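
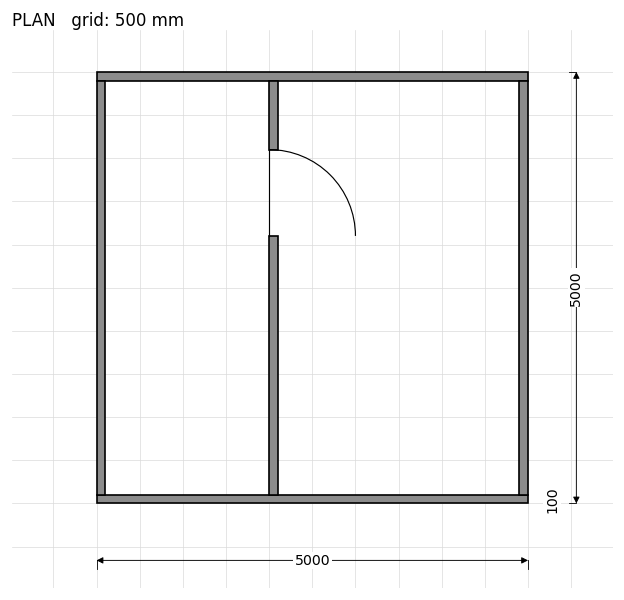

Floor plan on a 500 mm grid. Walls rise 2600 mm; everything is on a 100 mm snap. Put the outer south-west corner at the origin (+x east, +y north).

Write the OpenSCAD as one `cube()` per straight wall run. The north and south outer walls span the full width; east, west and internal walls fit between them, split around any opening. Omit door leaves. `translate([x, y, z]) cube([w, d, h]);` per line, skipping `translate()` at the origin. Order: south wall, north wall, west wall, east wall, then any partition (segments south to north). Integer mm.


cube([5000, 100, 2600]);
translate([0, 4900, 0]) cube([5000, 100, 2600]);
translate([0, 100, 0]) cube([100, 4800, 2600]);
translate([4900, 100, 0]) cube([100, 4800, 2600]);
translate([2000, 100, 0]) cube([100, 3000, 2600]);
translate([2000, 4100, 0]) cube([100, 800, 2600]);


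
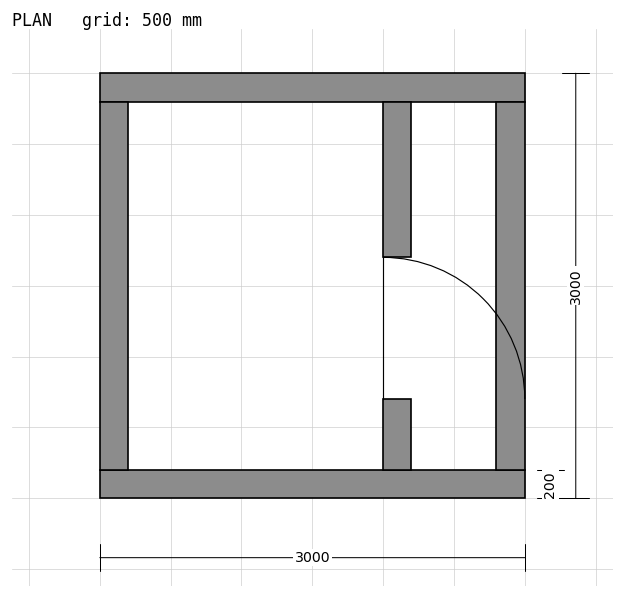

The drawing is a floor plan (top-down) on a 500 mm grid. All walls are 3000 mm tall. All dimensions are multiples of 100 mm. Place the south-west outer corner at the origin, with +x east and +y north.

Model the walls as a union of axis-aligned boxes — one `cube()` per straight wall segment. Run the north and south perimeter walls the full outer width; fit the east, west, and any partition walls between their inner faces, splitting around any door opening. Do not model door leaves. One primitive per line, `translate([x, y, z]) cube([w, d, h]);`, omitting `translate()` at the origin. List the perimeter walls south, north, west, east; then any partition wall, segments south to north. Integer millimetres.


cube([3000, 200, 3000]);
translate([0, 2800, 0]) cube([3000, 200, 3000]);
translate([0, 200, 0]) cube([200, 2600, 3000]);
translate([2800, 200, 0]) cube([200, 2600, 3000]);
translate([2000, 200, 0]) cube([200, 500, 3000]);
translate([2000, 1700, 0]) cube([200, 1100, 3000]);


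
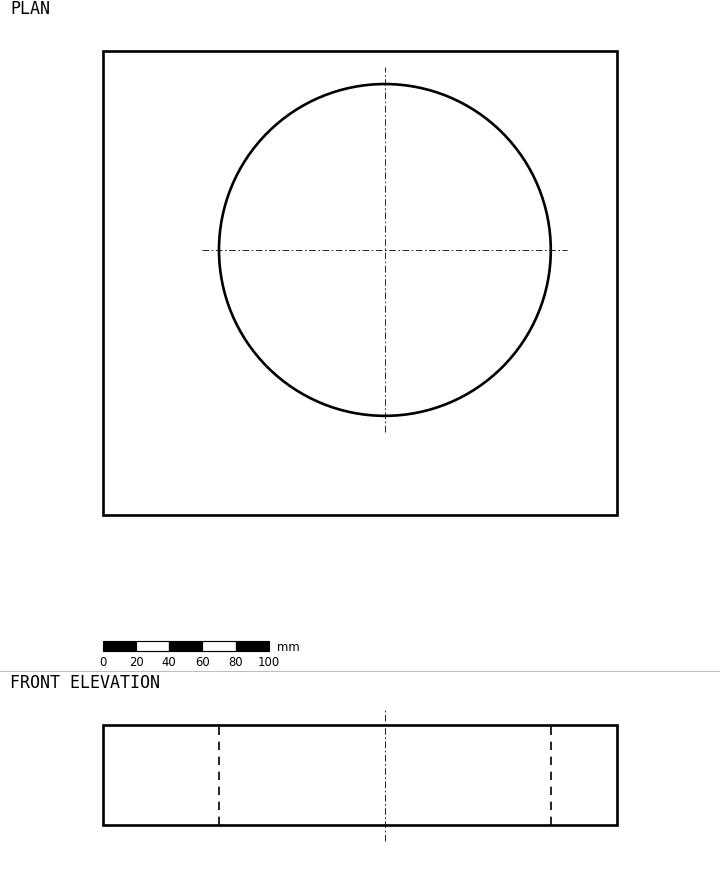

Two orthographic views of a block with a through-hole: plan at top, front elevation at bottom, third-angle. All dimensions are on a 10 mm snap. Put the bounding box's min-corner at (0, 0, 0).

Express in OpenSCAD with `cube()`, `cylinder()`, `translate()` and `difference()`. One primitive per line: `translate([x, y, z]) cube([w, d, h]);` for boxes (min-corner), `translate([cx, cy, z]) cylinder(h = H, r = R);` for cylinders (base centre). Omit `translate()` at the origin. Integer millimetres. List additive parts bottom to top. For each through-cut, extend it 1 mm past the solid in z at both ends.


difference() {
  cube([310, 280, 60]);
  translate([170, 160, -1]) cylinder(h = 62, r = 100);
}


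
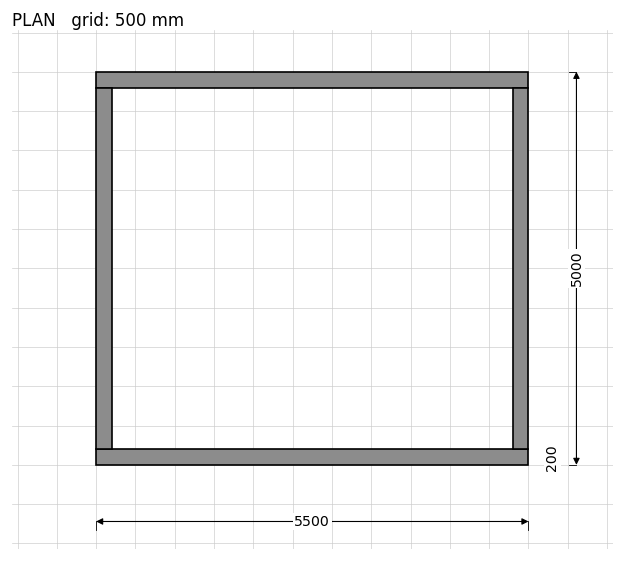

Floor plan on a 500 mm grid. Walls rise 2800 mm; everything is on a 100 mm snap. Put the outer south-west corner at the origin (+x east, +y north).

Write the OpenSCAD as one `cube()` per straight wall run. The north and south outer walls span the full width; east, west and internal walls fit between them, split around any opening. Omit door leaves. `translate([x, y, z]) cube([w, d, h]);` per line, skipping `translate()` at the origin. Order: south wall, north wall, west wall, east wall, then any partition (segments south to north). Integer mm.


cube([5500, 200, 2800]);
translate([0, 4800, 0]) cube([5500, 200, 2800]);
translate([0, 200, 0]) cube([200, 4600, 2800]);
translate([5300, 200, 0]) cube([200, 4600, 2800]);


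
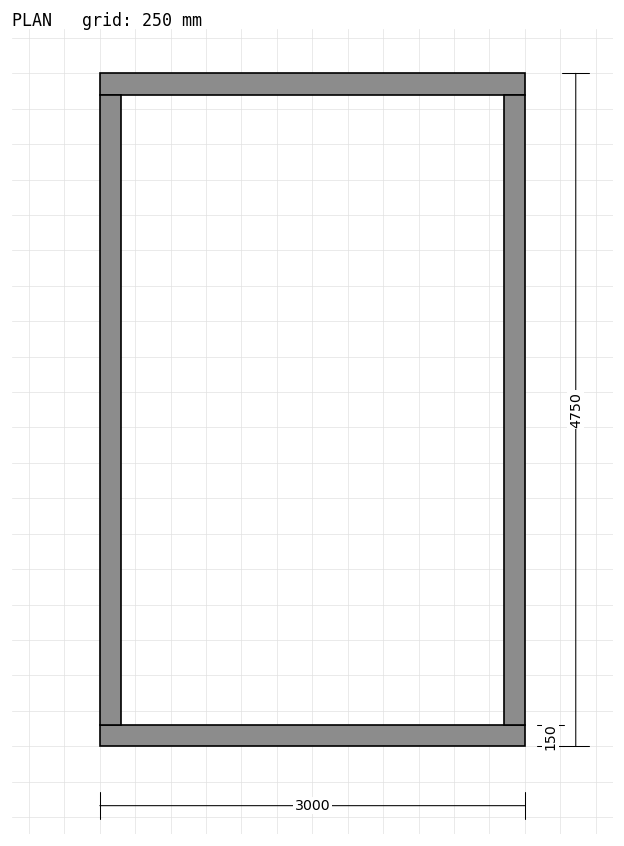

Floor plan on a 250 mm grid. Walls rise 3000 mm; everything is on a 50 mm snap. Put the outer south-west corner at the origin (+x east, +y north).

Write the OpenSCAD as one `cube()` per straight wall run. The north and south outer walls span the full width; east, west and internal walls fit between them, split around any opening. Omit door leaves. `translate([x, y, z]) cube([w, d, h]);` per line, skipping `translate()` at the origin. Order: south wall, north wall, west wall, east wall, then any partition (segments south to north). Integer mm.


cube([3000, 150, 3000]);
translate([0, 4600, 0]) cube([3000, 150, 3000]);
translate([0, 150, 0]) cube([150, 4450, 3000]);
translate([2850, 150, 0]) cube([150, 4450, 3000]);


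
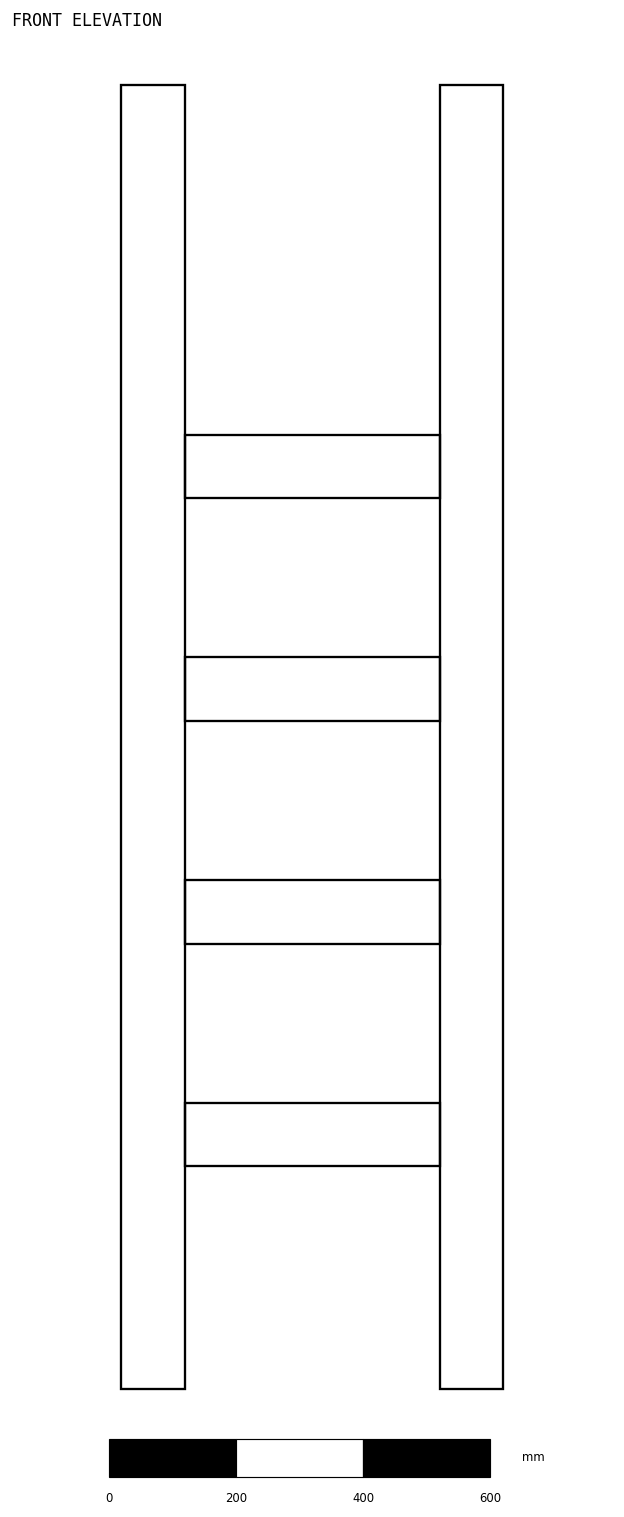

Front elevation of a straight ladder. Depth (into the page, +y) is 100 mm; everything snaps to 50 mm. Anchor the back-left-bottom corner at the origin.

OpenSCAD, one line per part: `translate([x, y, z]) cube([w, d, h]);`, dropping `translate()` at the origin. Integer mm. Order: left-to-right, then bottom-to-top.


cube([100, 100, 2050]);
translate([100, 0, 350]) cube([400, 100, 100]);
translate([100, 0, 700]) cube([400, 100, 100]);
translate([100, 0, 1050]) cube([400, 100, 100]);
translate([100, 0, 1400]) cube([400, 100, 100]);
translate([500, 0, 0]) cube([100, 100, 2050]);


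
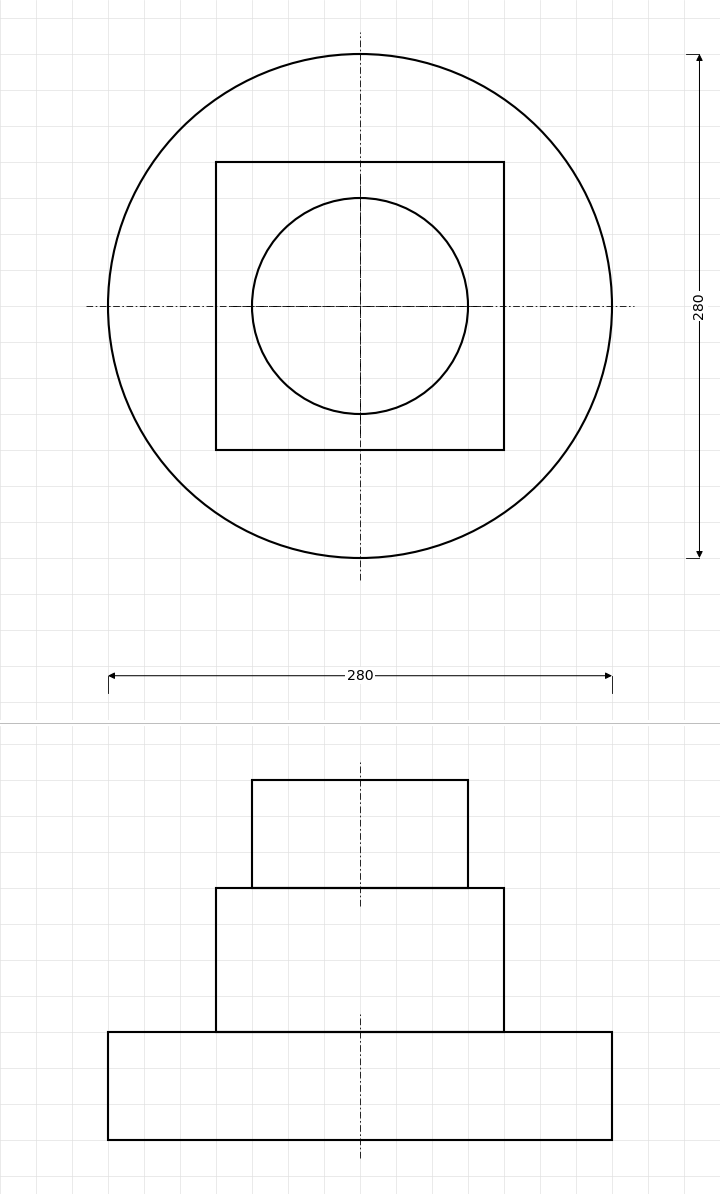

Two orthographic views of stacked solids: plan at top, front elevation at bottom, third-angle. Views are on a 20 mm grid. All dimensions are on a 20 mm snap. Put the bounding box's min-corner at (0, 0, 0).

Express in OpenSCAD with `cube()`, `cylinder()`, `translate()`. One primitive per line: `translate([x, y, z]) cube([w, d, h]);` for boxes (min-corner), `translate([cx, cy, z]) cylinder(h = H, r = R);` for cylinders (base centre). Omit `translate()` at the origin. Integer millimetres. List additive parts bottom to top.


translate([140, 140, 0]) cylinder(h = 60, r = 140);
translate([60, 60, 60]) cube([160, 160, 80]);
translate([140, 140, 140]) cylinder(h = 60, r = 60);


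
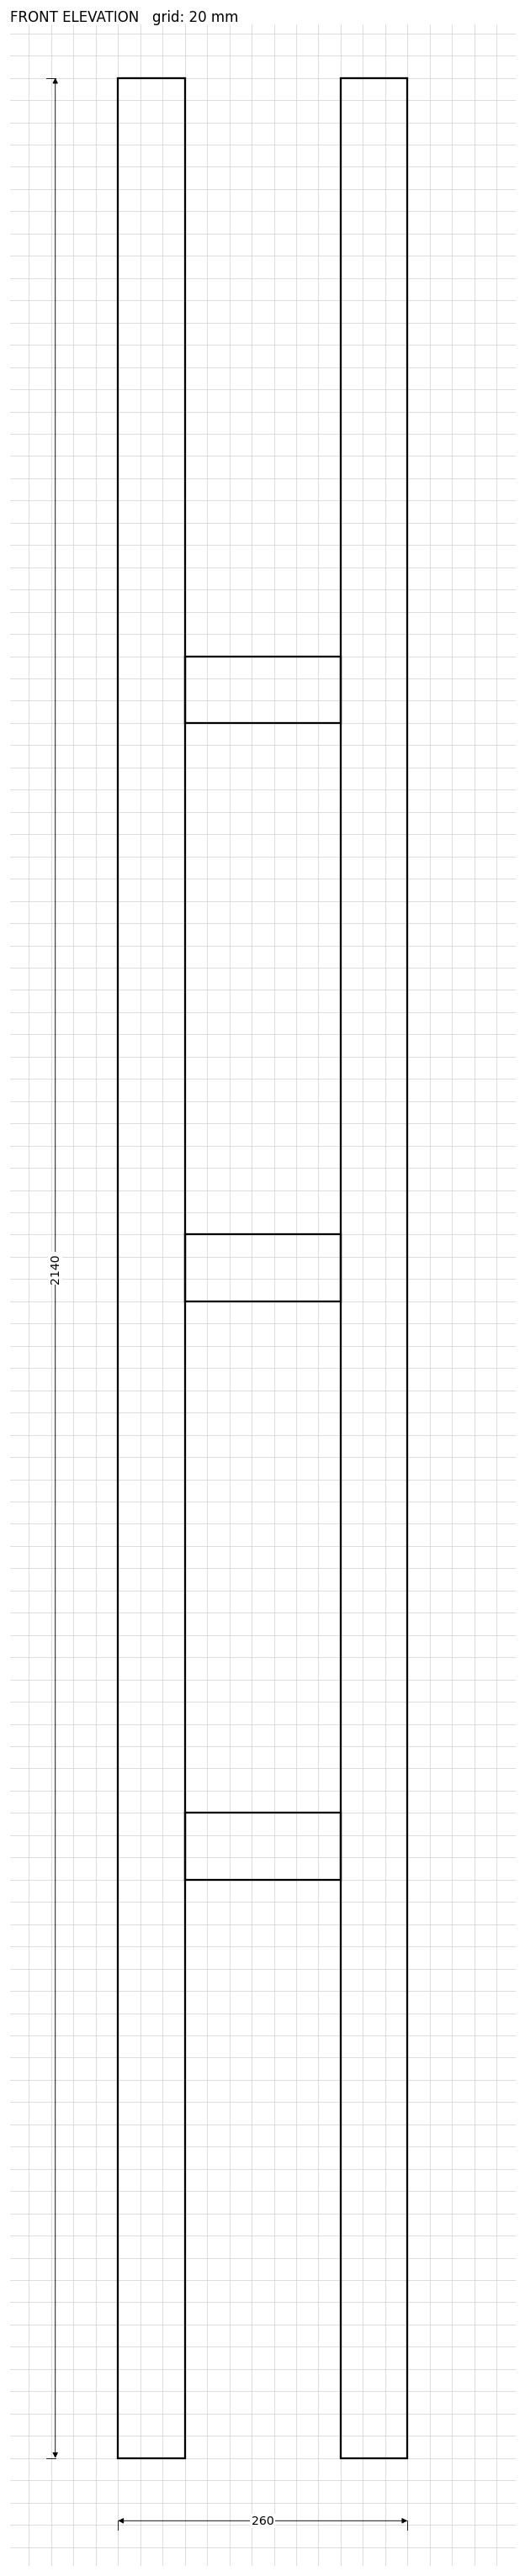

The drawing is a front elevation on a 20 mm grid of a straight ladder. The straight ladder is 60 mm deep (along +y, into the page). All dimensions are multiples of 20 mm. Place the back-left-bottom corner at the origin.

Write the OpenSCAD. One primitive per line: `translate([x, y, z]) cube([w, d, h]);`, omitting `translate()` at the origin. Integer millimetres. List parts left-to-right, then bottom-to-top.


cube([60, 60, 2140]);
translate([60, 0, 520]) cube([140, 60, 60]);
translate([60, 0, 1040]) cube([140, 60, 60]);
translate([60, 0, 1560]) cube([140, 60, 60]);
translate([200, 0, 0]) cube([60, 60, 2140]);


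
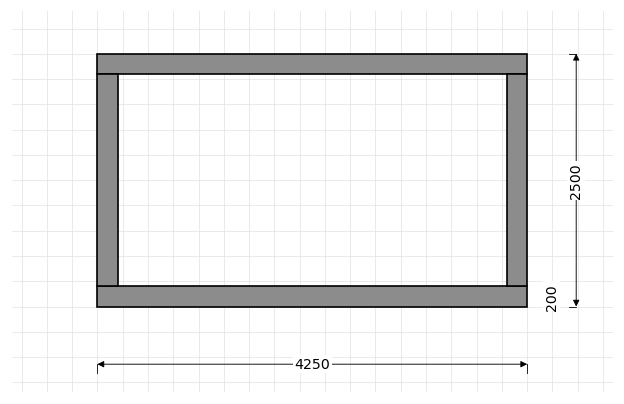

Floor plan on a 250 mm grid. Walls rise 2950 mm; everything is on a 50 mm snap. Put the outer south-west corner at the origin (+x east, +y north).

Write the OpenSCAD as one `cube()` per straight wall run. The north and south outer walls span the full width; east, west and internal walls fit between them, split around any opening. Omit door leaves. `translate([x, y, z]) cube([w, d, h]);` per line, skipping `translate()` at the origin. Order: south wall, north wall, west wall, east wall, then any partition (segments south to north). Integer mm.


cube([4250, 200, 2950]);
translate([0, 2300, 0]) cube([4250, 200, 2950]);
translate([0, 200, 0]) cube([200, 2100, 2950]);
translate([4050, 200, 0]) cube([200, 2100, 2950]);


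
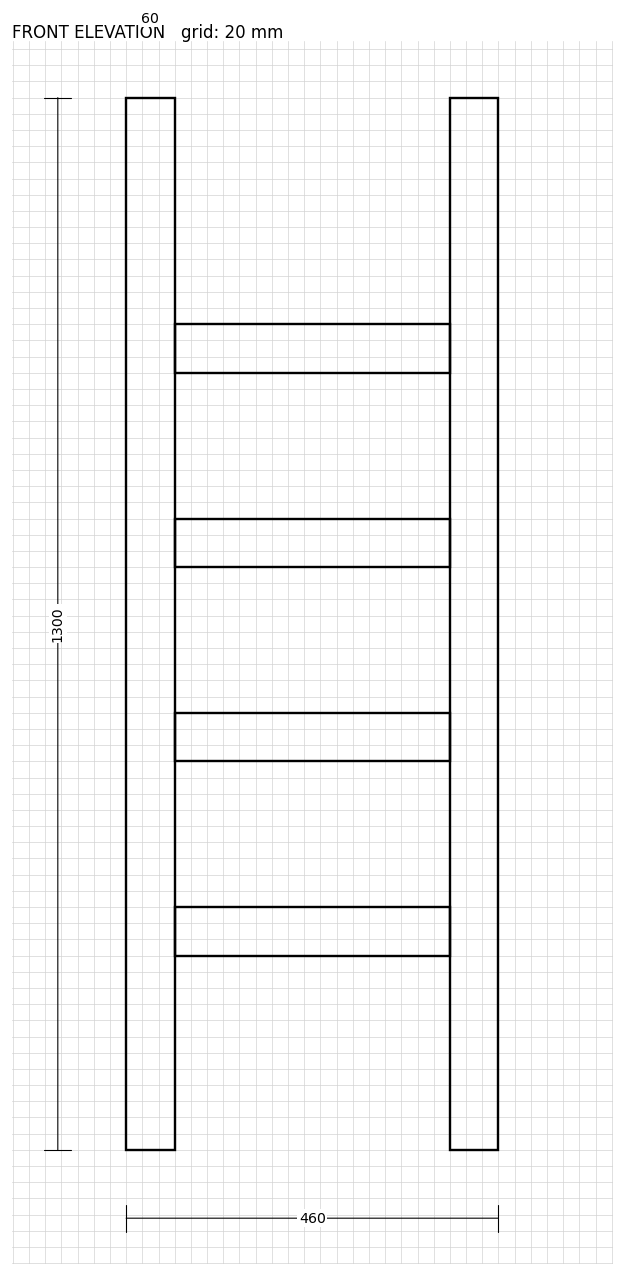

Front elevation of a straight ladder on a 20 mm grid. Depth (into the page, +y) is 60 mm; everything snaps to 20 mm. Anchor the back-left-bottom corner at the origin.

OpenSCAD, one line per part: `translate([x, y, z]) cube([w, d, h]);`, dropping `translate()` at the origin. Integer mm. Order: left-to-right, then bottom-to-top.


cube([60, 60, 1300]);
translate([60, 0, 240]) cube([340, 60, 60]);
translate([60, 0, 480]) cube([340, 60, 60]);
translate([60, 0, 720]) cube([340, 60, 60]);
translate([60, 0, 960]) cube([340, 60, 60]);
translate([400, 0, 0]) cube([60, 60, 1300]);


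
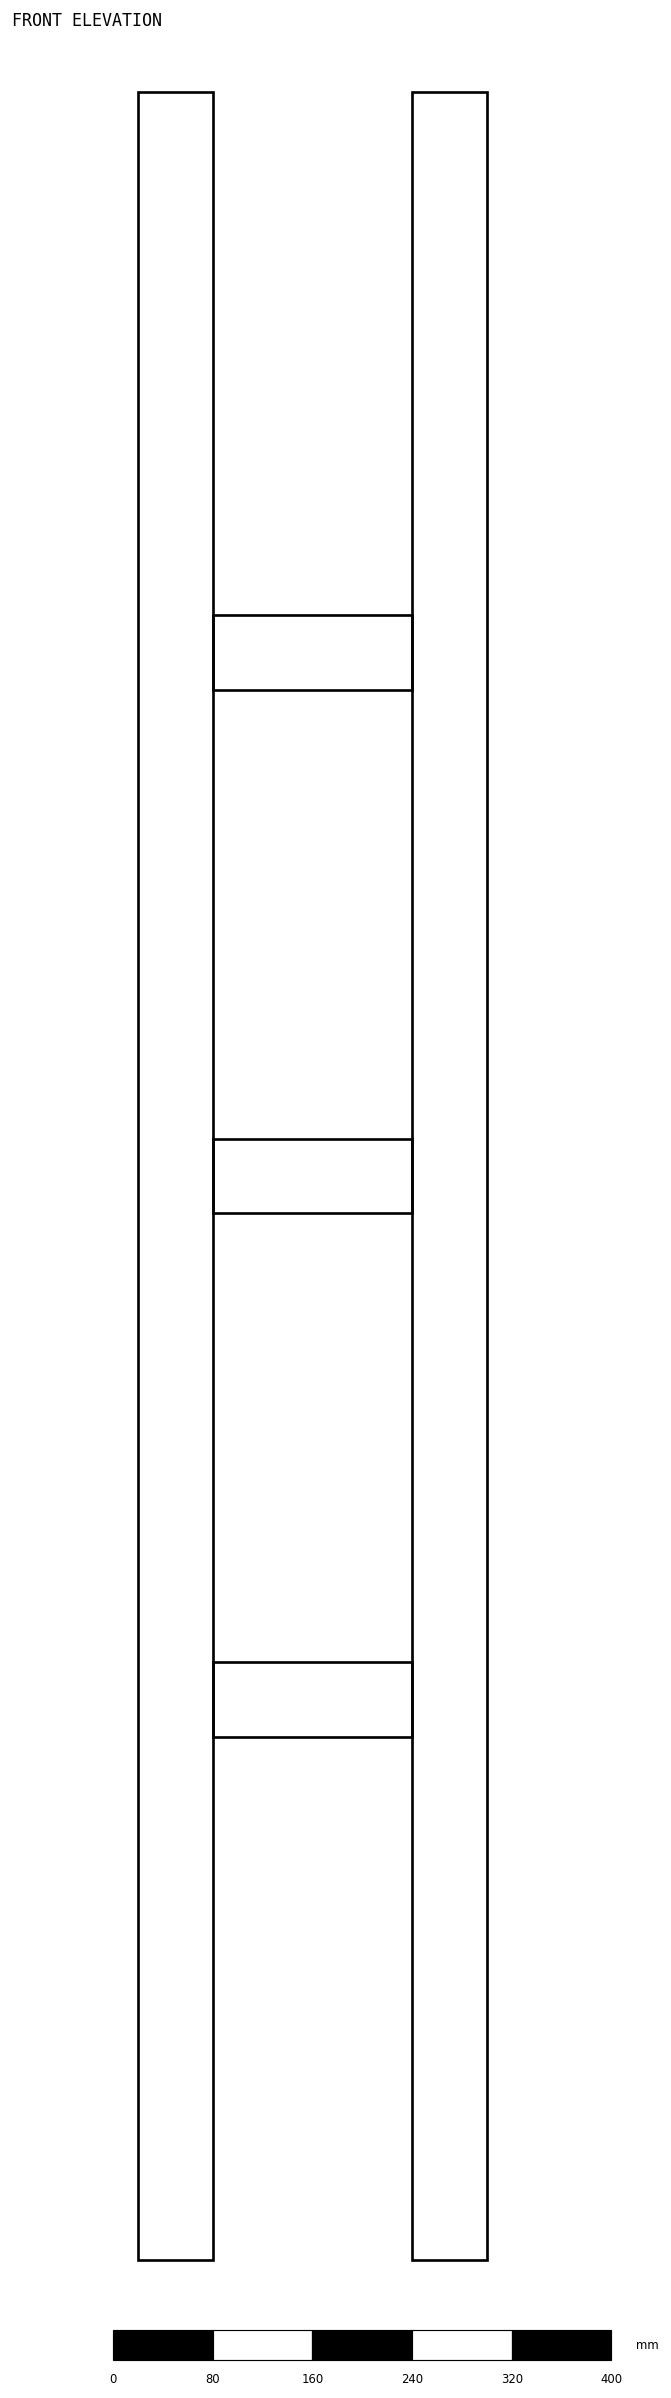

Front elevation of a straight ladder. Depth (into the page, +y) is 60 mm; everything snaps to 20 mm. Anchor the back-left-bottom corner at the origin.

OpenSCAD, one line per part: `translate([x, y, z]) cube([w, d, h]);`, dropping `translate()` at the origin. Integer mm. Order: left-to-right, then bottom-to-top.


cube([60, 60, 1740]);
translate([60, 0, 420]) cube([160, 60, 60]);
translate([60, 0, 840]) cube([160, 60, 60]);
translate([60, 0, 1260]) cube([160, 60, 60]);
translate([220, 0, 0]) cube([60, 60, 1740]);


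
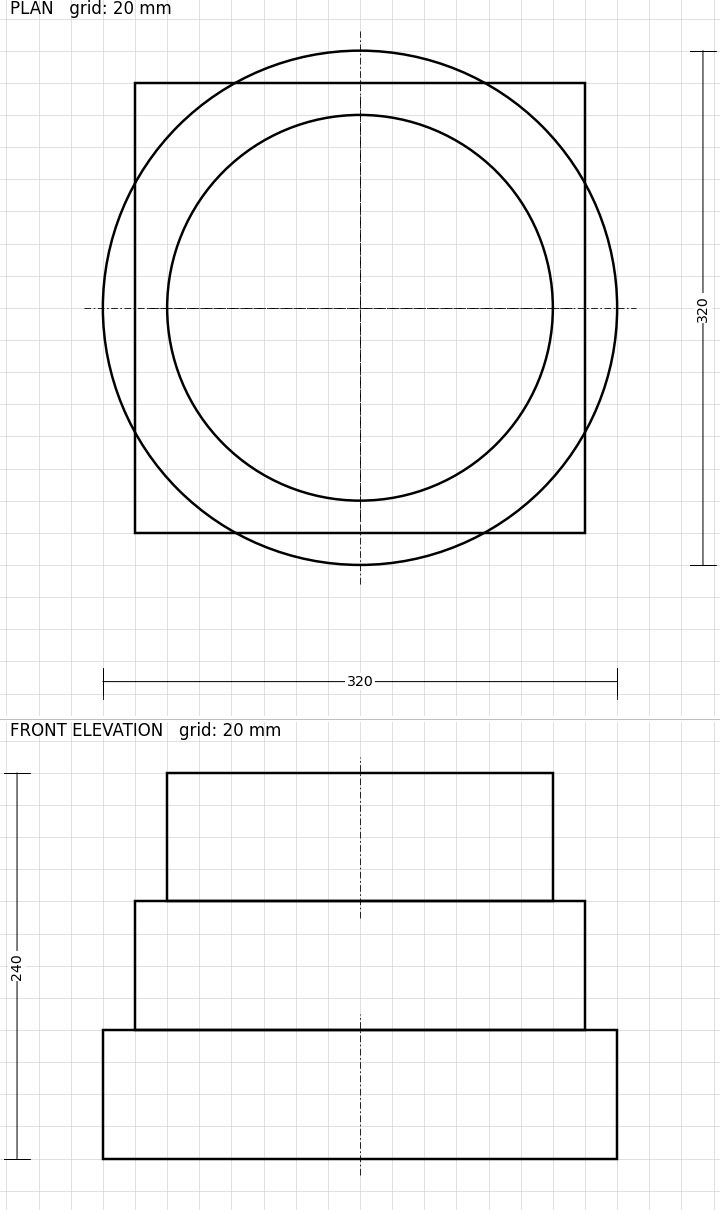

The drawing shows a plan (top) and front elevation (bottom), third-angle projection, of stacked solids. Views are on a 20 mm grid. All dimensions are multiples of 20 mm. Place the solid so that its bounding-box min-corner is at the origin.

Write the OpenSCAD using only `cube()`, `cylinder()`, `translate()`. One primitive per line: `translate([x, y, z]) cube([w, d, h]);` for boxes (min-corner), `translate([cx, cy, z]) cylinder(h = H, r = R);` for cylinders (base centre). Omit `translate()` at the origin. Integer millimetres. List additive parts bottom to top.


translate([160, 160, 0]) cylinder(h = 80, r = 160);
translate([20, 20, 80]) cube([280, 280, 80]);
translate([160, 160, 160]) cylinder(h = 80, r = 120);


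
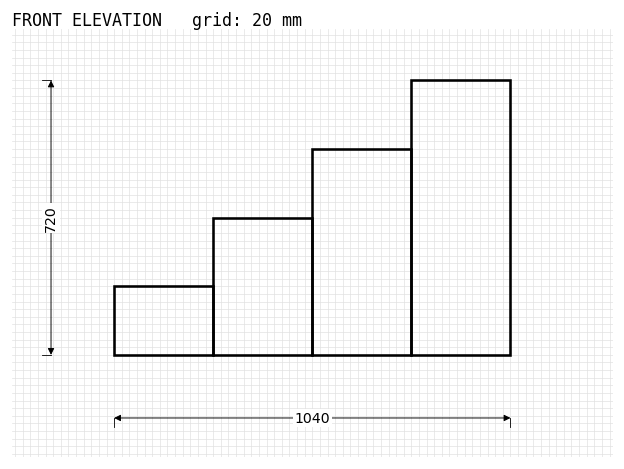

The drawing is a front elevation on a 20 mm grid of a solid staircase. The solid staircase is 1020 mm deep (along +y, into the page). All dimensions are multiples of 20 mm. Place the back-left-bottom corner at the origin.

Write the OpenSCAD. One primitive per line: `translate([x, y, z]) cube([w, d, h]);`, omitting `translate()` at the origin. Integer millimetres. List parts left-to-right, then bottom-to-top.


cube([260, 1020, 180]);
translate([260, 0, 0]) cube([260, 1020, 360]);
translate([520, 0, 0]) cube([260, 1020, 540]);
translate([780, 0, 0]) cube([260, 1020, 720]);


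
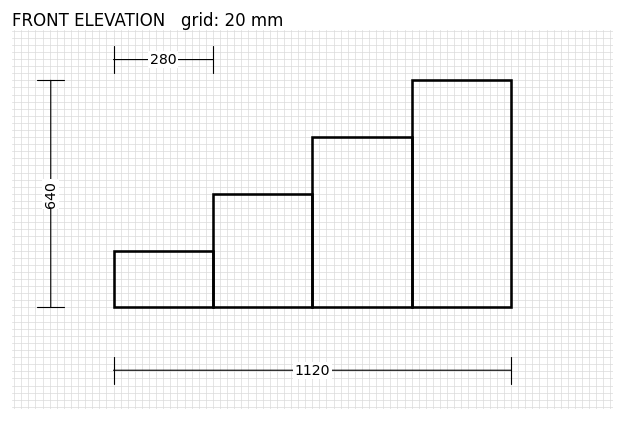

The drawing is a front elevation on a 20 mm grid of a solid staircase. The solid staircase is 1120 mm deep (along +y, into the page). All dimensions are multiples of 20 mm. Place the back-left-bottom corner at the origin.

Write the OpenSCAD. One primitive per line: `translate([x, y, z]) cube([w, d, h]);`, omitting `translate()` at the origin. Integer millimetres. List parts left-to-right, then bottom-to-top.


cube([280, 1120, 160]);
translate([280, 0, 0]) cube([280, 1120, 320]);
translate([560, 0, 0]) cube([280, 1120, 480]);
translate([840, 0, 0]) cube([280, 1120, 640]);


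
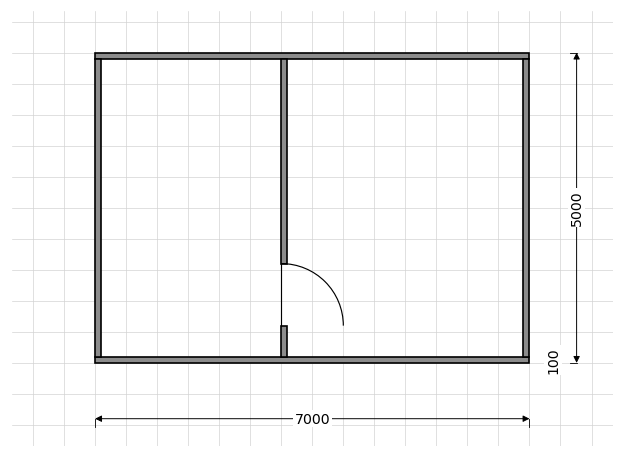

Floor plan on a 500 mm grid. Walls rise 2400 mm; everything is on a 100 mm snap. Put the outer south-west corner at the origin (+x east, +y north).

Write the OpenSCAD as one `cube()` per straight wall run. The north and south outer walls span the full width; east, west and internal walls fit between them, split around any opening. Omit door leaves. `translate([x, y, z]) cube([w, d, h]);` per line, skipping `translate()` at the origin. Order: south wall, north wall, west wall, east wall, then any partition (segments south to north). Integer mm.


cube([7000, 100, 2400]);
translate([0, 4900, 0]) cube([7000, 100, 2400]);
translate([0, 100, 0]) cube([100, 4800, 2400]);
translate([6900, 100, 0]) cube([100, 4800, 2400]);
translate([3000, 100, 0]) cube([100, 500, 2400]);
translate([3000, 1600, 0]) cube([100, 3300, 2400]);


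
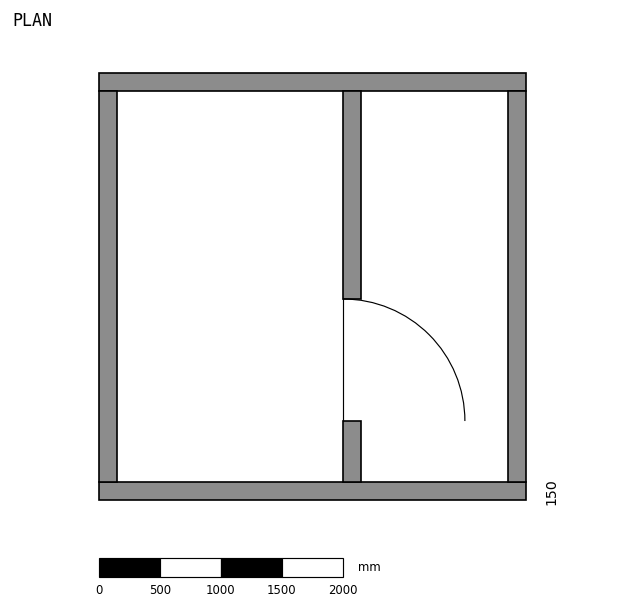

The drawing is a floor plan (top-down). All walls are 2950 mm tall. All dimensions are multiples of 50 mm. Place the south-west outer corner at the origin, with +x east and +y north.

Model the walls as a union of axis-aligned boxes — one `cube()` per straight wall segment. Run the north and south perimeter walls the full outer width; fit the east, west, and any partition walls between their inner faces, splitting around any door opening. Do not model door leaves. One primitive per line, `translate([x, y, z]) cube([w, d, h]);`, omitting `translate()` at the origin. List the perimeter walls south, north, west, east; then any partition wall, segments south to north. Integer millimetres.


cube([3500, 150, 2950]);
translate([0, 3350, 0]) cube([3500, 150, 2950]);
translate([0, 150, 0]) cube([150, 3200, 2950]);
translate([3350, 150, 0]) cube([150, 3200, 2950]);
translate([2000, 150, 0]) cube([150, 500, 2950]);
translate([2000, 1650, 0]) cube([150, 1700, 2950]);


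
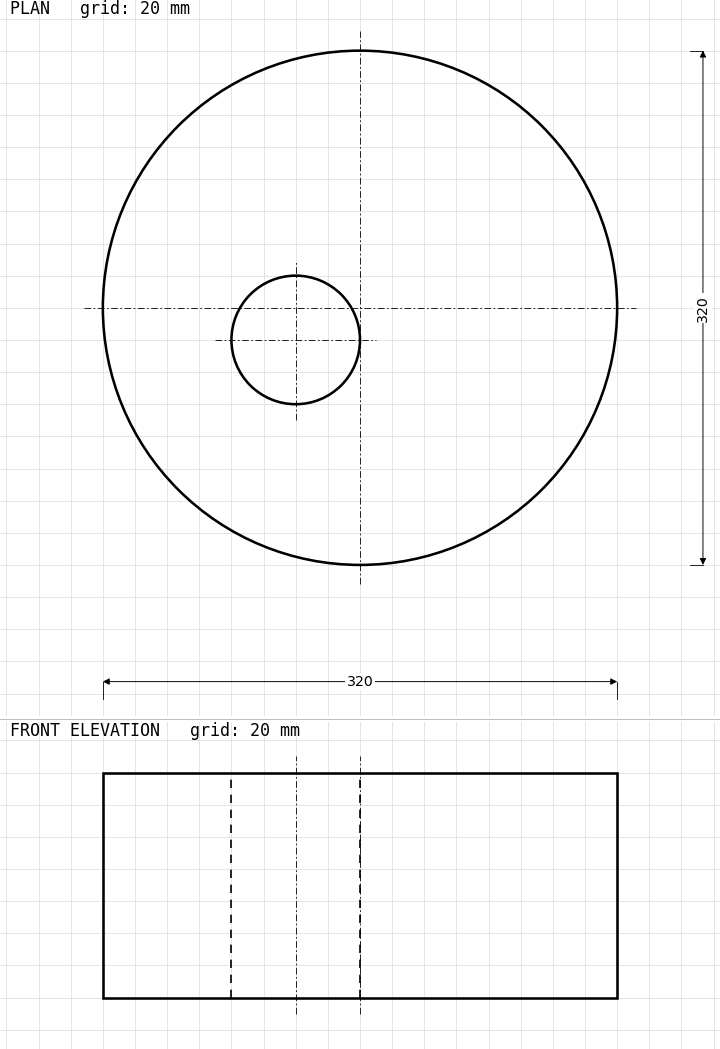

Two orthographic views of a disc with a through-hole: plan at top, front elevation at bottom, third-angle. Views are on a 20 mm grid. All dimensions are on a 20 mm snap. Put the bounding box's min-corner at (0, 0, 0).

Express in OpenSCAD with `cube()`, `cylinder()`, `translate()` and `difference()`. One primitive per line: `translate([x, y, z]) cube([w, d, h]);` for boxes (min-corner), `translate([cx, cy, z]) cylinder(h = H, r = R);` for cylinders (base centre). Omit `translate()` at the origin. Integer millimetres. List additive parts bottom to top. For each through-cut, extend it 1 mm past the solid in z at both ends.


difference() {
  translate([160, 160, 0]) cylinder(h = 140, r = 160);
  translate([120, 140, -1]) cylinder(h = 142, r = 40);
}


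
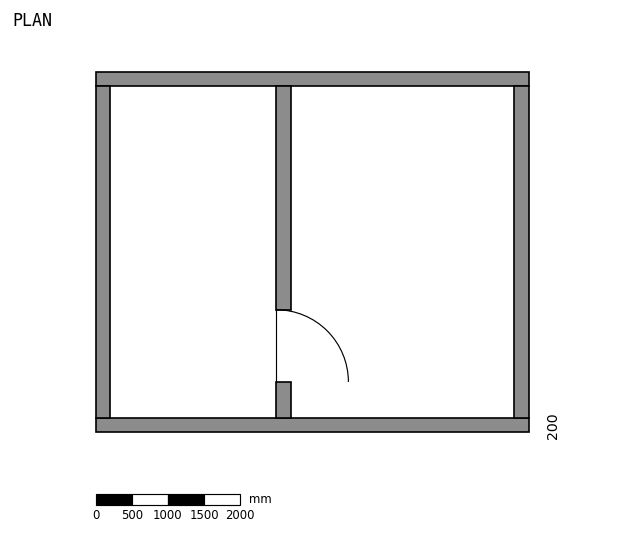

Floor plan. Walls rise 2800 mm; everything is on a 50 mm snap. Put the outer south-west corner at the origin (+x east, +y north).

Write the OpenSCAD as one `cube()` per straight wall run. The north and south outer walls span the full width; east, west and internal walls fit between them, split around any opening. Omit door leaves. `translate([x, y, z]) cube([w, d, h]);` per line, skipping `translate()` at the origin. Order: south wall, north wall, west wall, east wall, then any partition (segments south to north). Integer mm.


cube([6000, 200, 2800]);
translate([0, 4800, 0]) cube([6000, 200, 2800]);
translate([0, 200, 0]) cube([200, 4600, 2800]);
translate([5800, 200, 0]) cube([200, 4600, 2800]);
translate([2500, 200, 0]) cube([200, 500, 2800]);
translate([2500, 1700, 0]) cube([200, 3100, 2800]);


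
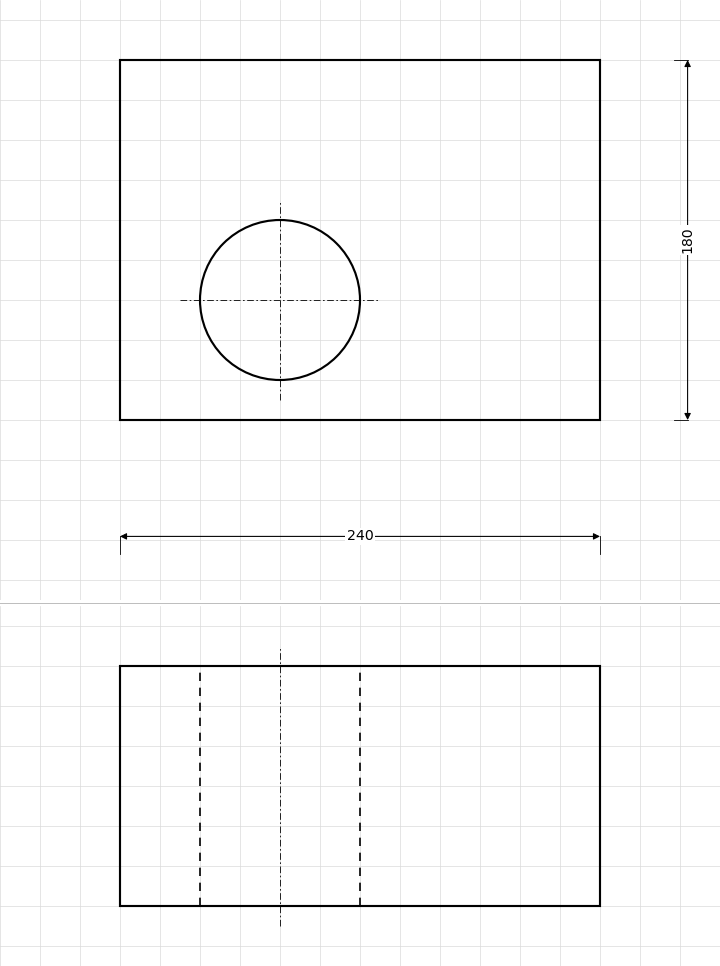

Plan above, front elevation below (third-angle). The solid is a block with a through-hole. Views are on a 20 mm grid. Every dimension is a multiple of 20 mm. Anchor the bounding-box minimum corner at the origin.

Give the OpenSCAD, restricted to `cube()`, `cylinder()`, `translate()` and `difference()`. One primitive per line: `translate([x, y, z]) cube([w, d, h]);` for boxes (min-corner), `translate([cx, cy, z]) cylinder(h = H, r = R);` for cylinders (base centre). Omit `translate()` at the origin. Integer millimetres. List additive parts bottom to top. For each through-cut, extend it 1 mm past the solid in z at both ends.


difference() {
  cube([240, 180, 120]);
  translate([80, 60, -1]) cylinder(h = 122, r = 40);
}


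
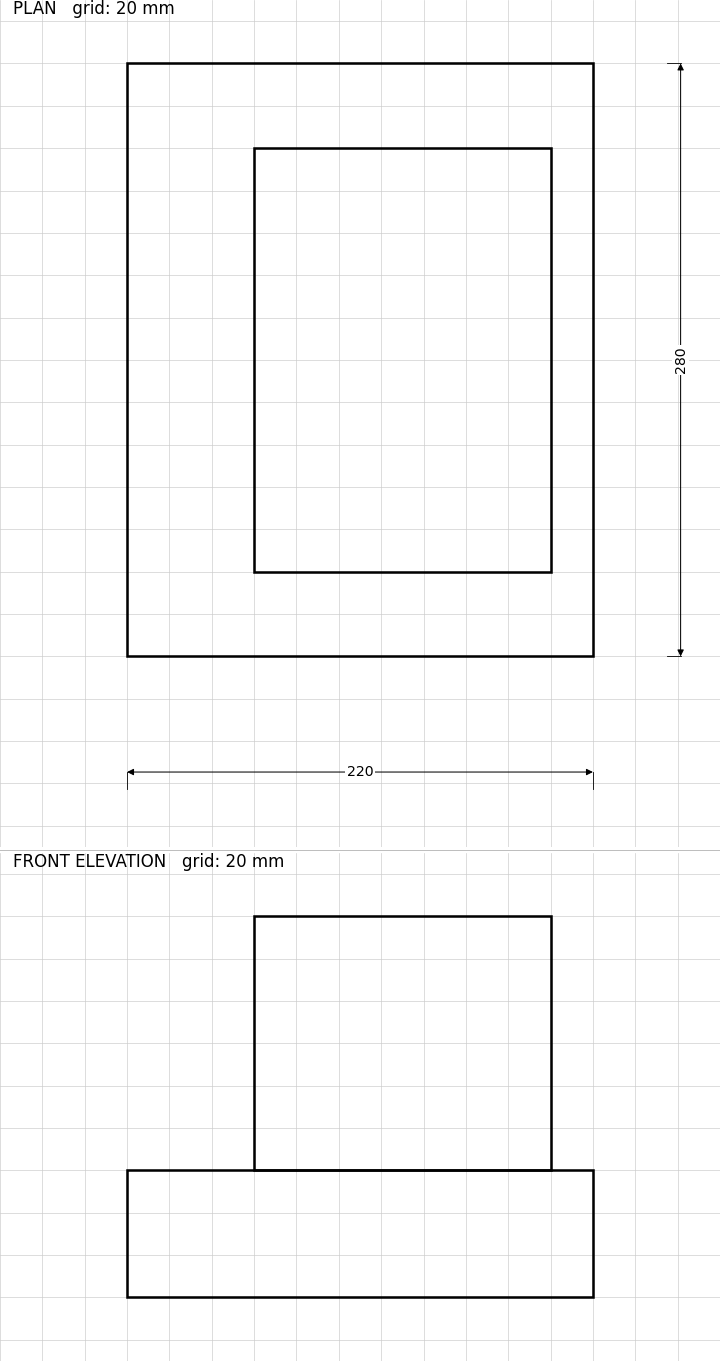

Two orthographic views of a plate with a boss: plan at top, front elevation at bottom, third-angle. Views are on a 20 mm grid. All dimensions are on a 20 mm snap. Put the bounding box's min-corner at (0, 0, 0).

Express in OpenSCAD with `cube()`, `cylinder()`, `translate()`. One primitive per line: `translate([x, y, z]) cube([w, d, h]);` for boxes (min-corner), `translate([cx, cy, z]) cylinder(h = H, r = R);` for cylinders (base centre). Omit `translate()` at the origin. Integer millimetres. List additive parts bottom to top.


cube([220, 280, 60]);
translate([60, 40, 60]) cube([140, 200, 120]);


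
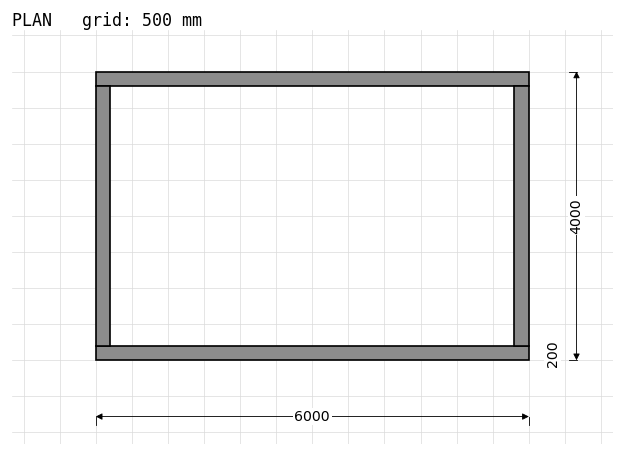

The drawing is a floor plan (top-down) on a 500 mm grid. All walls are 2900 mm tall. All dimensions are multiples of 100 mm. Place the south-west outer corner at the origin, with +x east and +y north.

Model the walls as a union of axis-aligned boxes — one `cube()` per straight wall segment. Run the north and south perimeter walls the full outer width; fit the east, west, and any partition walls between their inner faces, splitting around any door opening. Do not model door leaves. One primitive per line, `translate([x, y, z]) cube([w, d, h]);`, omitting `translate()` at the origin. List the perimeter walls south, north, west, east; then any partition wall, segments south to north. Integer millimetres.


cube([6000, 200, 2900]);
translate([0, 3800, 0]) cube([6000, 200, 2900]);
translate([0, 200, 0]) cube([200, 3600, 2900]);
translate([5800, 200, 0]) cube([200, 3600, 2900]);


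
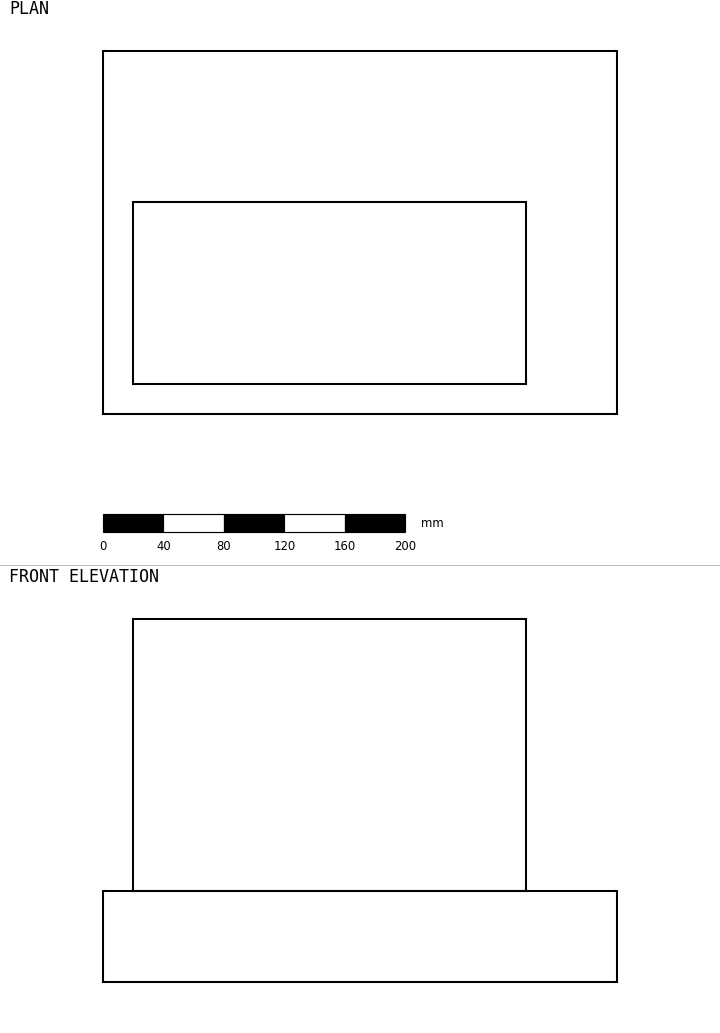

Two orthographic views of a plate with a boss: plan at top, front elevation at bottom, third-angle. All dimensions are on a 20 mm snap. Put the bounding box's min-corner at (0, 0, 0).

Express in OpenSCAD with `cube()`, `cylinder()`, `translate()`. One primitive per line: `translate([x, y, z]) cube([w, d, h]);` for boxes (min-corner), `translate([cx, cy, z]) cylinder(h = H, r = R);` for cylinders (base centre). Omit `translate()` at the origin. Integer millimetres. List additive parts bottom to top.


cube([340, 240, 60]);
translate([20, 20, 60]) cube([260, 120, 180]);


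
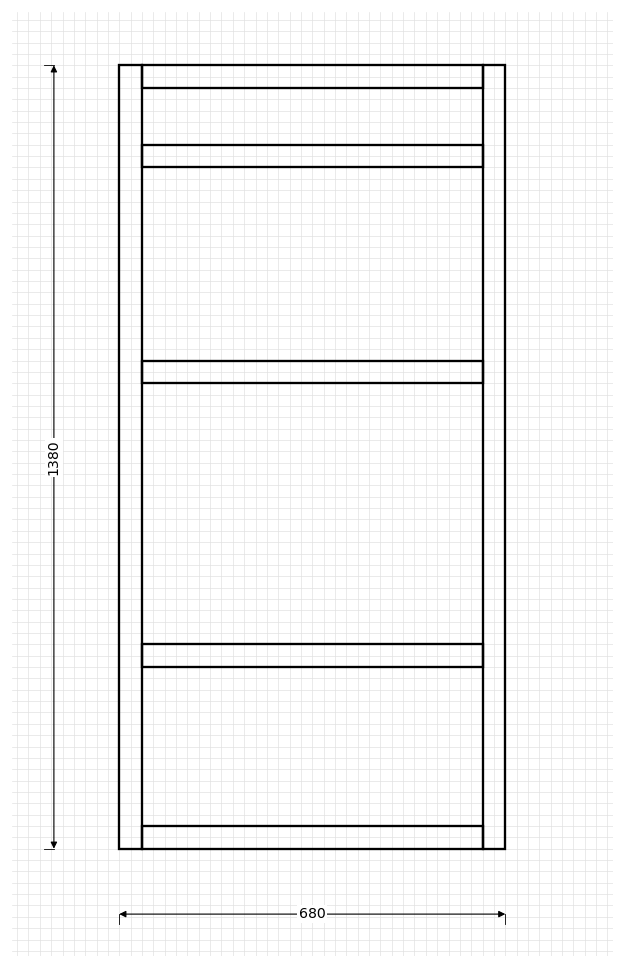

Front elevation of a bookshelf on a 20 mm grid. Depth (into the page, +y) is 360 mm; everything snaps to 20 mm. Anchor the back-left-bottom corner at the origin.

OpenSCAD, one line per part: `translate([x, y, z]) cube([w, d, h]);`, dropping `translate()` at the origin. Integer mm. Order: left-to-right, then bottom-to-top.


cube([40, 360, 1380]);
translate([40, 0, 0]) cube([600, 360, 40]);
translate([40, 0, 320]) cube([600, 360, 40]);
translate([40, 0, 820]) cube([600, 360, 40]);
translate([40, 0, 1200]) cube([600, 360, 40]);
translate([40, 0, 1340]) cube([600, 360, 40]);
translate([640, 0, 0]) cube([40, 360, 1380]);


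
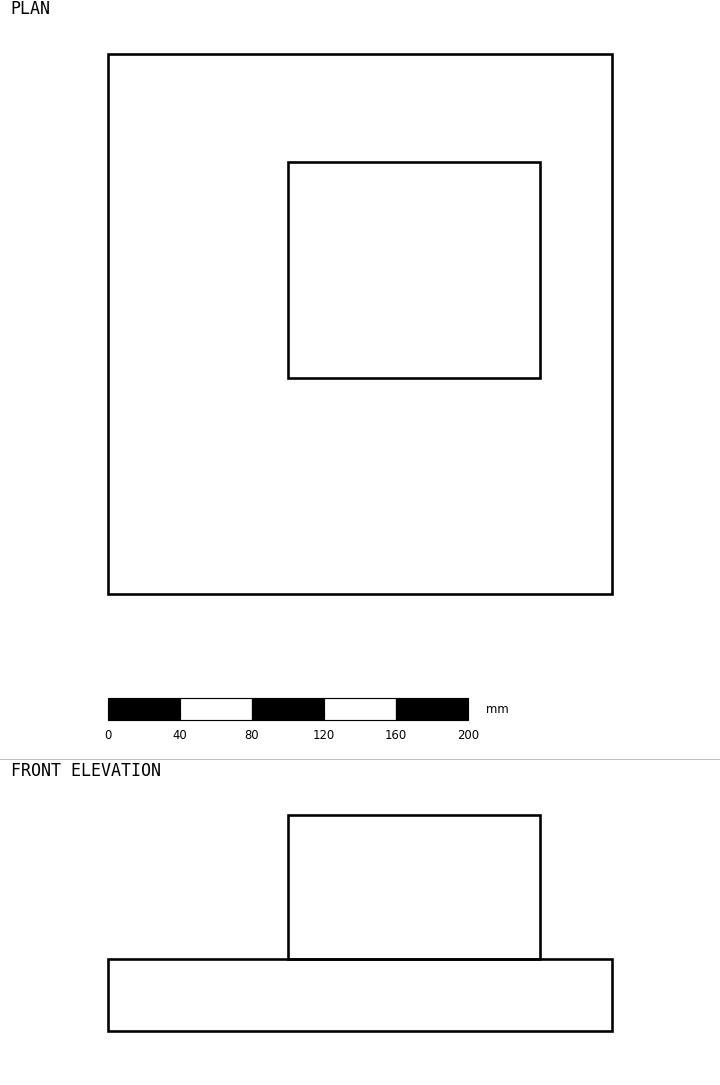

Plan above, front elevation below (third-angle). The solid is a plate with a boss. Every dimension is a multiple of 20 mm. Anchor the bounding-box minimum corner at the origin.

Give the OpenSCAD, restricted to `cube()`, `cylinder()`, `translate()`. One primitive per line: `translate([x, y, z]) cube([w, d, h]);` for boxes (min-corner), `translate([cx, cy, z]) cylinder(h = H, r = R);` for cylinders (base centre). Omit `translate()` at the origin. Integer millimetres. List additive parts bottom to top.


cube([280, 300, 40]);
translate([100, 120, 40]) cube([140, 120, 80]);


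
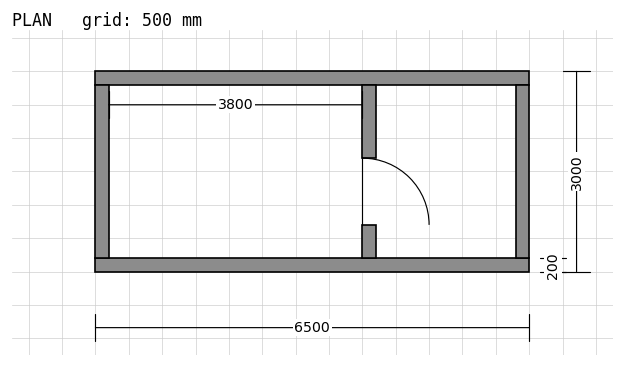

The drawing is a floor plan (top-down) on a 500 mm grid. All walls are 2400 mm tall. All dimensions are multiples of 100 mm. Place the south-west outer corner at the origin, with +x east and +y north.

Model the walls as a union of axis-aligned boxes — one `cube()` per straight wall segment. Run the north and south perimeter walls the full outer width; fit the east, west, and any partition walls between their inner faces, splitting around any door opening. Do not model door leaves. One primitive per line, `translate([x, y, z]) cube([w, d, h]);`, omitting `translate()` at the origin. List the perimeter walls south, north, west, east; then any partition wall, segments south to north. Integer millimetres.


cube([6500, 200, 2400]);
translate([0, 2800, 0]) cube([6500, 200, 2400]);
translate([0, 200, 0]) cube([200, 2600, 2400]);
translate([6300, 200, 0]) cube([200, 2600, 2400]);
translate([4000, 200, 0]) cube([200, 500, 2400]);
translate([4000, 1700, 0]) cube([200, 1100, 2400]);


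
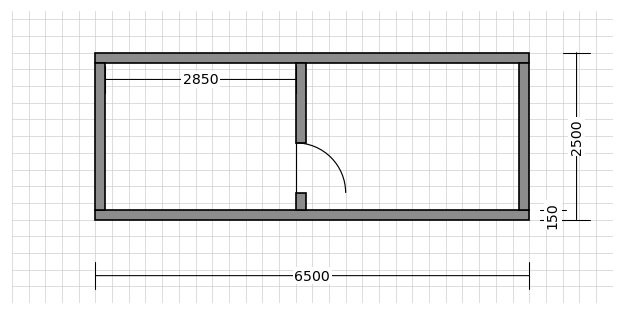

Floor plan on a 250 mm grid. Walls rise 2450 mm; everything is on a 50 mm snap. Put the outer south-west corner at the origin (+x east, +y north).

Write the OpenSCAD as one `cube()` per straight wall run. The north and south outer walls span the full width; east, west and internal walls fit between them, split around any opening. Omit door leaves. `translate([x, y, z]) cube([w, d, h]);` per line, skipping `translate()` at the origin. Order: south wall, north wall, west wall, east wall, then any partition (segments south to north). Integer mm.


cube([6500, 150, 2450]);
translate([0, 2350, 0]) cube([6500, 150, 2450]);
translate([0, 150, 0]) cube([150, 2200, 2450]);
translate([6350, 150, 0]) cube([150, 2200, 2450]);
translate([3000, 150, 0]) cube([150, 250, 2450]);
translate([3000, 1150, 0]) cube([150, 1200, 2450]);


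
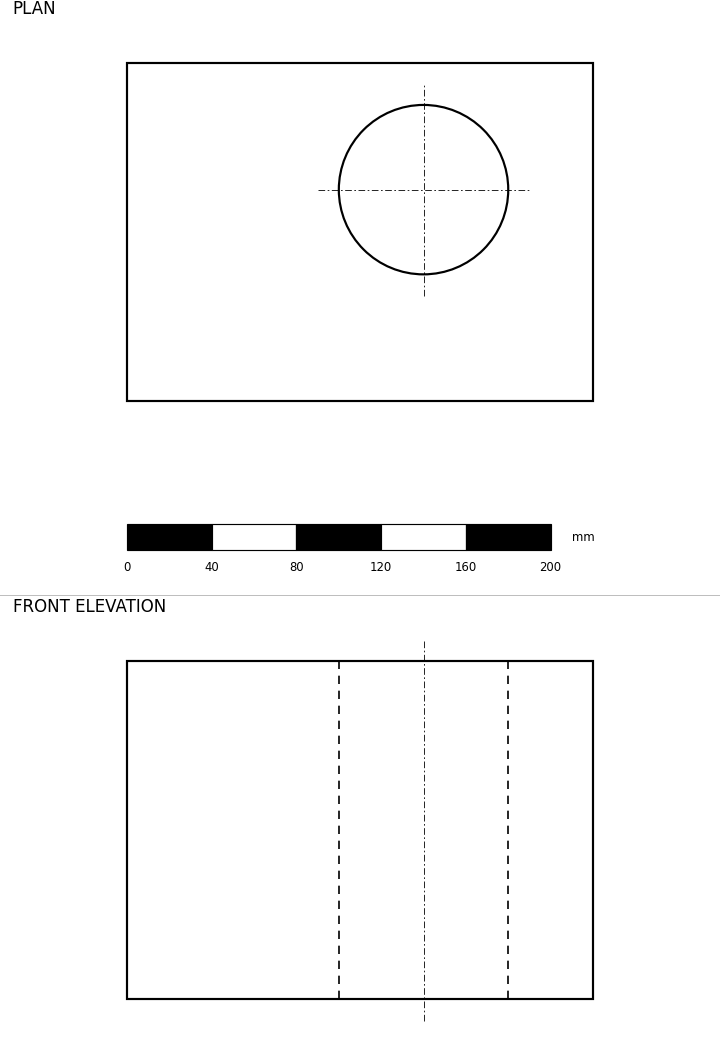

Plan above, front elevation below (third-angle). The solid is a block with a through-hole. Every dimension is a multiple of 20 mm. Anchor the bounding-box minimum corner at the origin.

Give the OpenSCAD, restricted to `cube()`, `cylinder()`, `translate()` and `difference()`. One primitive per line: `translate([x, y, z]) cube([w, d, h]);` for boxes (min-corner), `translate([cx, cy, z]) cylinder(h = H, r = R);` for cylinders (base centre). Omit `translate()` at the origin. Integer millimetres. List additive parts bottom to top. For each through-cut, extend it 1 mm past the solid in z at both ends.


difference() {
  cube([220, 160, 160]);
  translate([140, 100, -1]) cylinder(h = 162, r = 40);
}


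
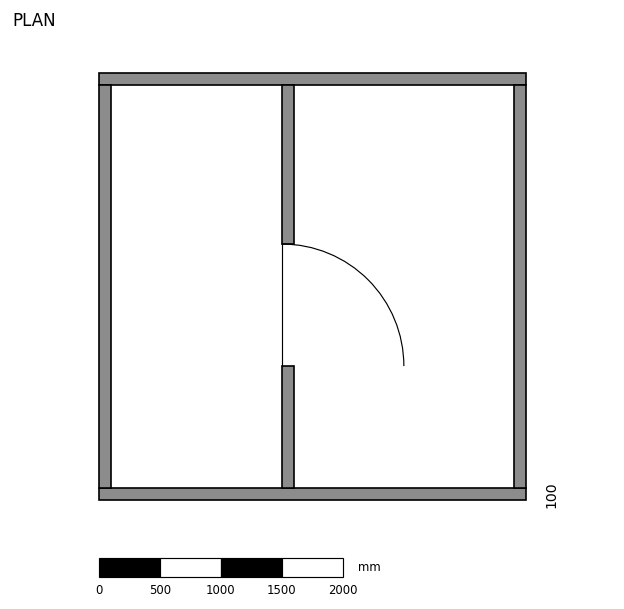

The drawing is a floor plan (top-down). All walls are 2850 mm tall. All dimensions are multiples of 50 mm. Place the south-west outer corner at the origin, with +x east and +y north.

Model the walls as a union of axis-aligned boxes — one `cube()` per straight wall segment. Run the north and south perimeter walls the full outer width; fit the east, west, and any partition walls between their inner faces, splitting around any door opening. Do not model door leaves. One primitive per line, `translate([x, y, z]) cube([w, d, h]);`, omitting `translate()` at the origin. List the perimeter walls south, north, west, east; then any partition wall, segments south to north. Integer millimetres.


cube([3500, 100, 2850]);
translate([0, 3400, 0]) cube([3500, 100, 2850]);
translate([0, 100, 0]) cube([100, 3300, 2850]);
translate([3400, 100, 0]) cube([100, 3300, 2850]);
translate([1500, 100, 0]) cube([100, 1000, 2850]);
translate([1500, 2100, 0]) cube([100, 1300, 2850]);


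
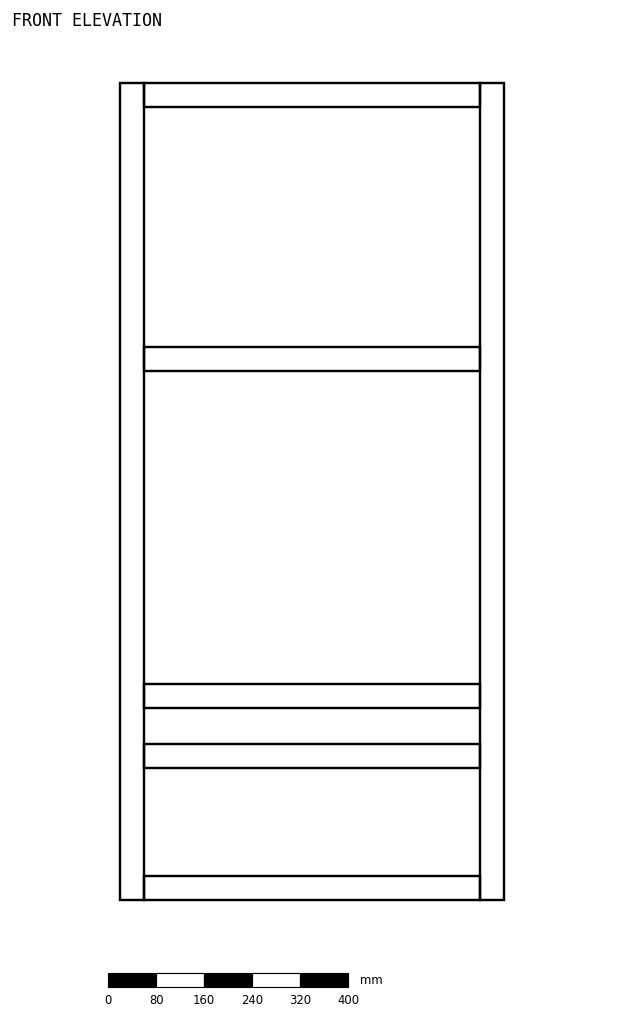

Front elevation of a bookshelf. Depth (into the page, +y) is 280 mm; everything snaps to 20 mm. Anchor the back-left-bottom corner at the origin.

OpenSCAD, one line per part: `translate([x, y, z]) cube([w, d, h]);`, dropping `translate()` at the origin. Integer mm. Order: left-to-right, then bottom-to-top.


cube([40, 280, 1360]);
translate([40, 0, 0]) cube([560, 280, 40]);
translate([40, 0, 220]) cube([560, 280, 40]);
translate([40, 0, 320]) cube([560, 280, 40]);
translate([40, 0, 880]) cube([560, 280, 40]);
translate([40, 0, 1320]) cube([560, 280, 40]);
translate([600, 0, 0]) cube([40, 280, 1360]);


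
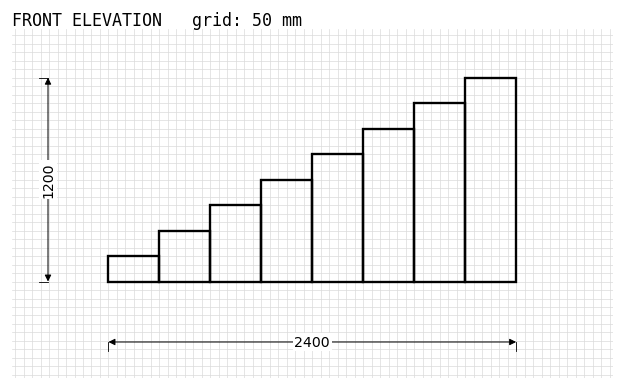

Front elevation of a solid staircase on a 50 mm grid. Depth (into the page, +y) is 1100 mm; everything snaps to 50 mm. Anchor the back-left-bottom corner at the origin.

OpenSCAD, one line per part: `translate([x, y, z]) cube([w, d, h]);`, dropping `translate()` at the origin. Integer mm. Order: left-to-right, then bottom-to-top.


cube([300, 1100, 150]);
translate([300, 0, 0]) cube([300, 1100, 300]);
translate([600, 0, 0]) cube([300, 1100, 450]);
translate([900, 0, 0]) cube([300, 1100, 600]);
translate([1200, 0, 0]) cube([300, 1100, 750]);
translate([1500, 0, 0]) cube([300, 1100, 900]);
translate([1800, 0, 0]) cube([300, 1100, 1050]);
translate([2100, 0, 0]) cube([300, 1100, 1200]);


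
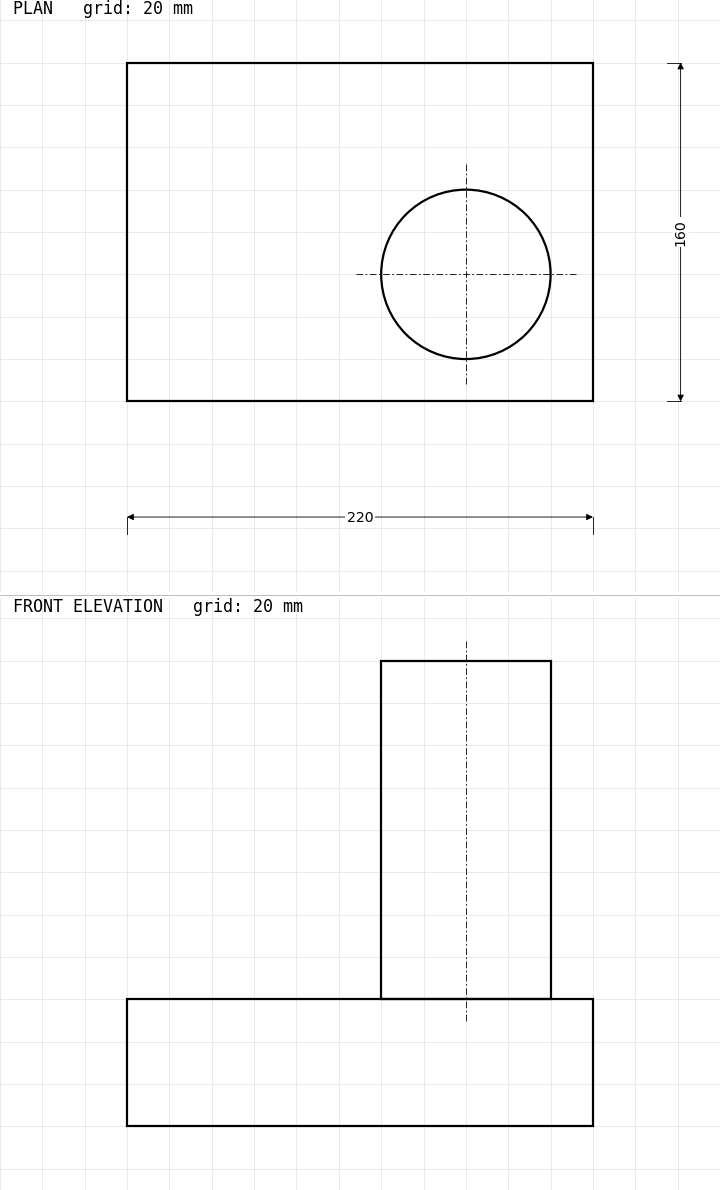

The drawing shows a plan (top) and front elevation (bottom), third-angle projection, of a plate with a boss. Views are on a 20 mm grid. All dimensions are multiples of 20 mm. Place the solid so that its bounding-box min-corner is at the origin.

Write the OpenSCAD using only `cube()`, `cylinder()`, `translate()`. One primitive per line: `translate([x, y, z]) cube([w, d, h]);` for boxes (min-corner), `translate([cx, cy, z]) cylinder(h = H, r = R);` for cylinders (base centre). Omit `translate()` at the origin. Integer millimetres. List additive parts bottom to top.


cube([220, 160, 60]);
translate([160, 60, 60]) cylinder(h = 160, r = 40);


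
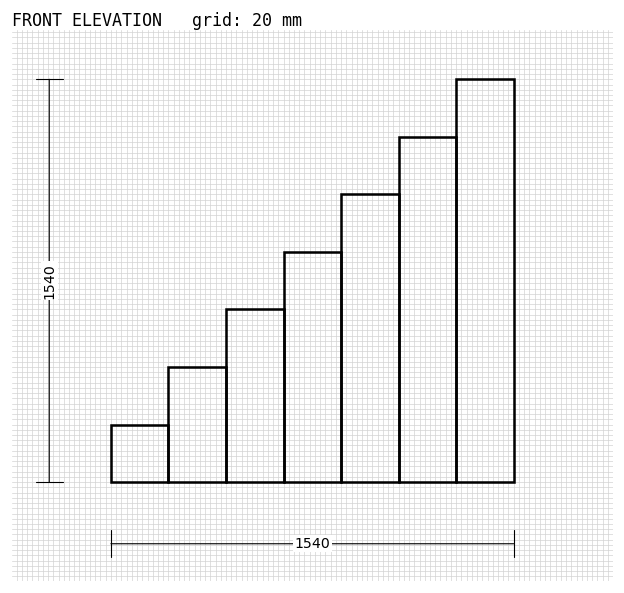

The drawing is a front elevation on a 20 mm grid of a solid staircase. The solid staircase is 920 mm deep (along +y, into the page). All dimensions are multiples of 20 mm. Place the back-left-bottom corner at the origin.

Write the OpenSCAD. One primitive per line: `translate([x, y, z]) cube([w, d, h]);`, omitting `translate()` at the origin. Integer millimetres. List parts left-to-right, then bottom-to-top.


cube([220, 920, 220]);
translate([220, 0, 0]) cube([220, 920, 440]);
translate([440, 0, 0]) cube([220, 920, 660]);
translate([660, 0, 0]) cube([220, 920, 880]);
translate([880, 0, 0]) cube([220, 920, 1100]);
translate([1100, 0, 0]) cube([220, 920, 1320]);
translate([1320, 0, 0]) cube([220, 920, 1540]);


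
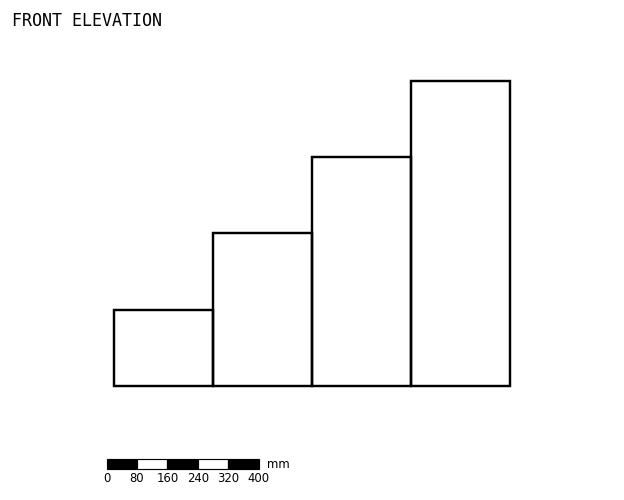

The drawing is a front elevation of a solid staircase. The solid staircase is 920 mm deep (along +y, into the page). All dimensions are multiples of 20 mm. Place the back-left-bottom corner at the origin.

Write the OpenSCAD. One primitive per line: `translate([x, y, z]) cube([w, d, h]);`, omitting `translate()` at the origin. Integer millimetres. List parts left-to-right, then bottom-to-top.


cube([260, 920, 200]);
translate([260, 0, 0]) cube([260, 920, 400]);
translate([520, 0, 0]) cube([260, 920, 600]);
translate([780, 0, 0]) cube([260, 920, 800]);


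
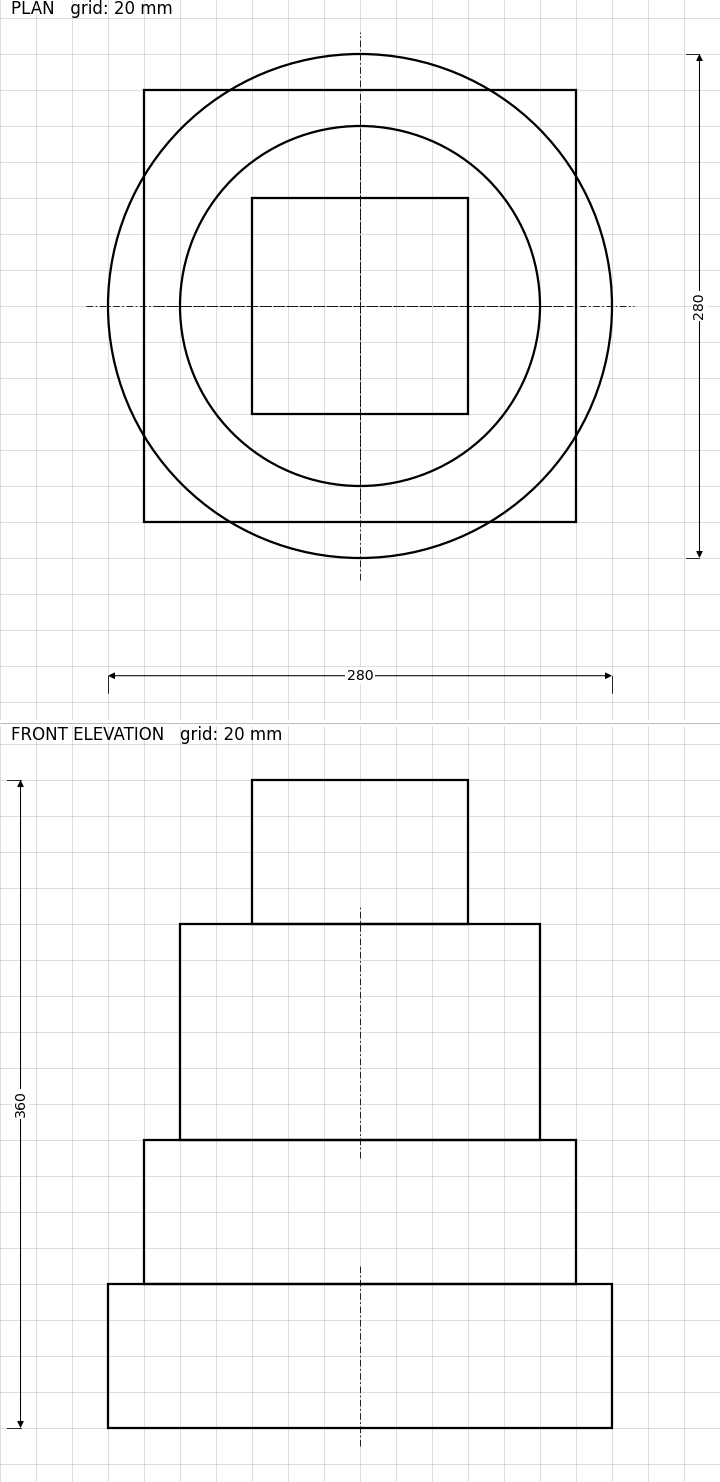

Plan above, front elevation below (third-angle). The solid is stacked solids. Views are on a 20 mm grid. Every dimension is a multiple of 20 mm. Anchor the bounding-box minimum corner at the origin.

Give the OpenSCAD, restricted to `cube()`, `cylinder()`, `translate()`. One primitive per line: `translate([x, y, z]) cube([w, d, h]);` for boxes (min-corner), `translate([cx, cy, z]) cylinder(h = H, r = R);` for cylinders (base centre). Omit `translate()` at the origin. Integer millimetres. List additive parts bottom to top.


translate([140, 140, 0]) cylinder(h = 80, r = 140);
translate([20, 20, 80]) cube([240, 240, 80]);
translate([140, 140, 160]) cylinder(h = 120, r = 100);
translate([80, 80, 280]) cube([120, 120, 80]);


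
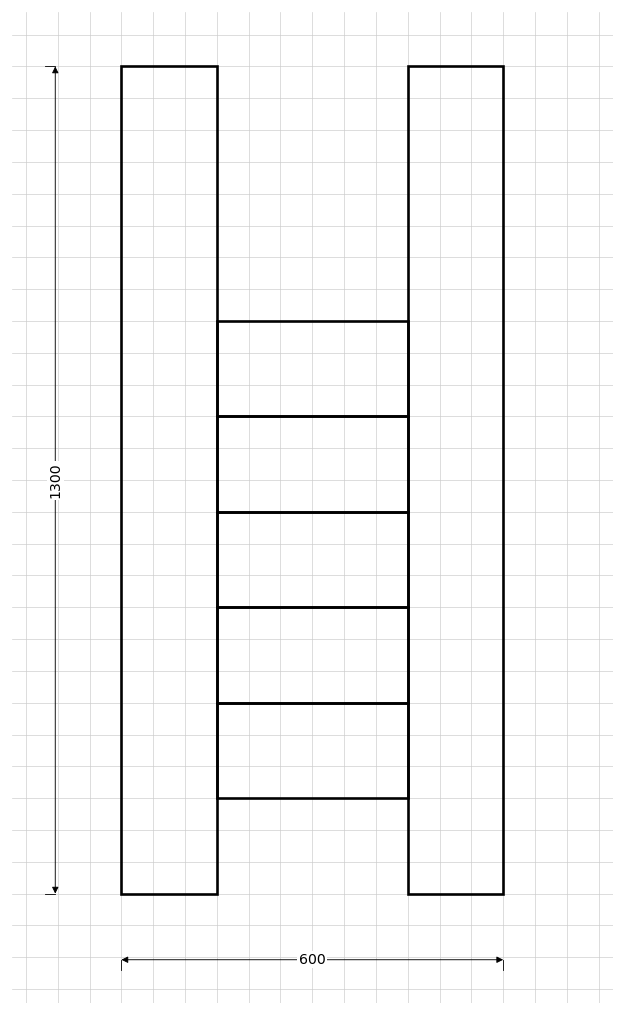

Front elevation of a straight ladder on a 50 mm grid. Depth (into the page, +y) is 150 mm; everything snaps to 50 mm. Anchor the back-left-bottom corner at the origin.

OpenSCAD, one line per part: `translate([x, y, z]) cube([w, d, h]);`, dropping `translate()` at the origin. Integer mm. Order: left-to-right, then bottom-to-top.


cube([150, 150, 1300]);
translate([150, 0, 150]) cube([300, 150, 150]);
translate([150, 0, 300]) cube([300, 150, 150]);
translate([150, 0, 450]) cube([300, 150, 150]);
translate([150, 0, 600]) cube([300, 150, 150]);
translate([150, 0, 750]) cube([300, 150, 150]);
translate([450, 0, 0]) cube([150, 150, 1300]);


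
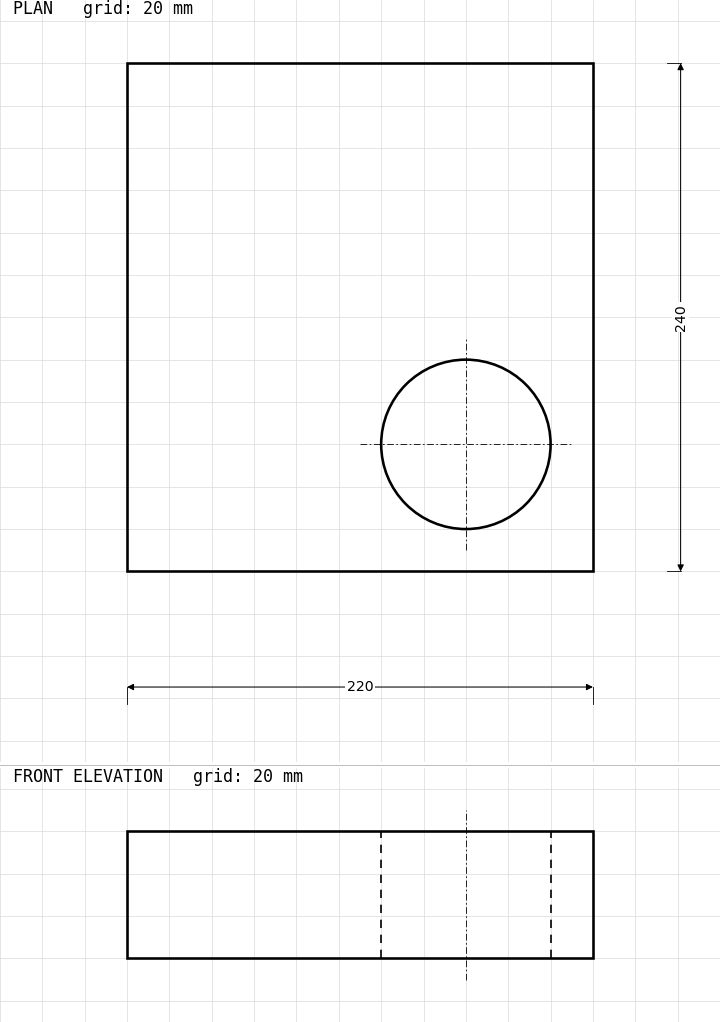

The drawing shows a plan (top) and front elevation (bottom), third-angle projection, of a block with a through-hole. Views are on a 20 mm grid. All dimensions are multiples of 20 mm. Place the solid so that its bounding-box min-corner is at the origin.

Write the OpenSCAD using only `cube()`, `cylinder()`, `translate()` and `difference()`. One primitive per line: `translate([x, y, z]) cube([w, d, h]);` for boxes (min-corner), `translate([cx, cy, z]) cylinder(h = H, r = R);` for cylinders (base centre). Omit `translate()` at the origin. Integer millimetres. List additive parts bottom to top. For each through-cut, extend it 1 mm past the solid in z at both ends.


difference() {
  cube([220, 240, 60]);
  translate([160, 60, -1]) cylinder(h = 62, r = 40);
}
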